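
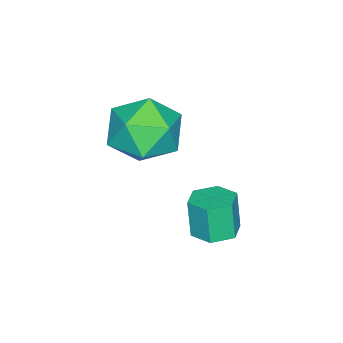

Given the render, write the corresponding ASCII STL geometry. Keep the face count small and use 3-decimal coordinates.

solid 
facet normal 0.132 0.162 -0.978
outer loop
vertex 4.463 1.519 -1.73
vertex 3.818 1.337 -1.847
vertex 3.97 1.988 -1.719
endloop
endfacet
facet normal 0.677 0.706 0.207
outer loop
vertex 4.463 1.519 -1.73
vertex 3.97 1.988 -1.719
vertex 4.306 1.325 -0.557
endloop
endfacet
facet normal 0.676 0.707 0.208
outer loop
vertex 4.306 1.325 -0.557
vertex 3.97 1.988 -1.719
vertex 3.813 1.793 -0.545
endloop
endfacet
facet normal -0.130 -0.162 0.978
outer loop
vertex 4.306 1.325 -0.557
vertex 3.813 1.793 -0.545
vertex 3.662 1.143 -0.673
endloop
endfacet
facet normal 0.130 0.162 -0.978
outer loop
vertex 3.97 1.988 -1.719
vertex 3.818 1.337 -1.847
vertex 3.326 1.806 -1.835
endloop
endfacet
facet normal -0.290 0.950 0.119
outer loop
vertex 3.97 1.988 -1.719
vertex 3.326 1.806 -1.835
vertex 3.813 1.793 -0.545
endloop
endfacet
facet normal -0.290 0.950 0.119
outer loop
vertex 3.813 1.793 -0.545
vertex 3.326 1.806 -1.835
vertex 3.169 1.611 -0.661
endloop
endfacet
facet normal -0.130 -0.162 0.978
outer loop
vertex 3.813 1.793 -0.545
vertex 3.169 1.611 -0.661
vertex 3.662 1.143 -0.673
endloop
endfacet
facet normal 0.130 0.162 -0.978
outer loop
vertex 3.326 1.806 -1.835
vertex 3.818 1.337 -1.847
vertex 3.174 1.155 -1.963
endloop
endfacet
facet normal -0.966 0.243 -0.089
outer loop
vertex 3.326 1.806 -1.835
vertex 3.174 1.155 -1.963
vertex 3.169 1.611 -0.661
endloop
endfacet
facet normal -0.966 0.244 -0.089
outer loop
vertex 3.169 1.611 -0.661
vertex 3.174 1.155 -1.963
vertex 3.017 0.961 -0.79
endloop
endfacet
facet normal -0.131 -0.163 0.978
outer loop
vertex 3.169 1.611 -0.661
vertex 3.017 0.961 -0.79
vertex 3.662 1.143 -0.673
endloop
endfacet
facet normal 0.130 0.162 -0.978
outer loop
vertex 3.174 1.155 -1.963
vertex 3.818 1.337 -1.847
vertex 3.667 0.687 -1.975
endloop
endfacet
facet normal -0.676 -0.707 -0.207
outer loop
vertex 3.174 1.155 -1.963
vertex 3.667 0.687 -1.975
vertex 3.017 0.961 -0.79
endloop
endfacet
facet normal -0.677 -0.706 -0.208
outer loop
vertex 3.017 0.961 -0.79
vertex 3.667 0.687 -1.975
vertex 3.51 0.492 -0.801
endloop
endfacet
facet normal -0.132 -0.162 0.978
outer loop
vertex 3.017 0.961 -0.79
vertex 3.51 0.492 -0.801
vertex 3.662 1.143 -0.673
endloop
endfacet
facet normal 0.130 0.162 -0.978
outer loop
vertex 3.667 0.687 -1.975
vertex 3.818 1.337 -1.847
vertex 4.311 0.869 -1.859
endloop
endfacet
facet normal 0.290 -0.950 -0.119
outer loop
vertex 3.667 0.687 -1.975
vertex 4.311 0.869 -1.859
vertex 3.51 0.492 -0.801
endloop
endfacet
facet normal 0.290 -0.950 -0.119
outer loop
vertex 3.51 0.492 -0.801
vertex 4.311 0.869 -1.859
vertex 4.154 0.674 -0.685
endloop
endfacet
facet normal -0.130 -0.162 0.978
outer loop
vertex 3.51 0.492 -0.801
vertex 4.154 0.674 -0.685
vertex 3.662 1.143 -0.673
endloop
endfacet
facet normal 0.131 0.163 -0.978
outer loop
vertex 4.311 0.869 -1.859
vertex 3.818 1.337 -1.847
vertex 4.463 1.519 -1.73
endloop
endfacet
facet normal 0.966 -0.243 0.089
outer loop
vertex 4.311 0.869 -1.859
vertex 4.463 1.519 -1.73
vertex 4.154 0.674 -0.685
endloop
endfacet
facet normal 0.966 -0.243 0.089
outer loop
vertex 4.154 0.674 -0.685
vertex 4.463 1.519 -1.73
vertex 4.306 1.325 -0.557
endloop
endfacet
facet normal -0.130 -0.162 0.978
outer loop
vertex 4.154 0.674 -0.685
vertex 4.306 1.325 -0.557
vertex 3.662 1.143 -0.673
endloop
endfacet
facet normal -0.819 0.047 0.573
outer loop
vertex 2.876 -0.203 1.605
vertex 2.767 -1.331 1.541
vertex 3.379 -0.866 2.378
endloop
endfacet
facet normal -0.366 0.575 0.732
outer loop
vertex 2.876 -0.203 1.605
vertex 3.379 -0.866 2.378
vertex 3.933 0.029 1.951
endloop
endfacet
facet normal -0.256 0.957 0.139
outer loop
vertex 2.876 -0.203 1.605
vertex 3.933 0.029 1.951
vertex 3.664 0.117 0.851
endloop
endfacet
facet normal -0.640 0.665 -0.386
outer loop
vertex 2.876 -0.203 1.605
vertex 3.664 0.117 0.851
vertex 2.943 -0.724 0.598
endloop
endfacet
facet normal -0.988 0.102 -0.119
outer loop
vertex 2.876 -0.203 1.605
vertex 2.943 -0.724 0.598
vertex 2.767 -1.331 1.541
endloop
endfacet
facet normal 0.256 0.283 0.924
outer loop
vertex 3.933 0.029 1.951
vertex 3.379 -0.866 2.378
vertex 4.477 -0.956 2.102
endloop
endfacet
facet normal -0.477 -0.572 0.667
outer loop
vertex 3.379 -0.866 2.378
vertex 2.767 -1.331 1.541
vertex 3.756 -1.797 1.849
endloop
endfacet
facet normal -0.750 -0.483 -0.451
outer loop
vertex 2.767 -1.331 1.541
vertex 2.943 -0.724 0.598
vertex 3.487 -1.709 0.749
endloop
endfacet
facet normal -0.187 0.427 -0.885
outer loop
vertex 2.943 -0.724 0.598
vertex 3.664 0.117 0.851
vertex 4.041 -0.814 0.322
endloop
endfacet
facet normal 0.435 0.900 -0.034
outer loop
vertex 3.664 0.117 0.851
vertex 3.933 0.029 1.951
vertex 4.653 -0.349 1.159
endloop
endfacet
facet normal 0.640 -0.665 0.386
outer loop
vertex 4.544 -1.477 1.095
vertex 4.477 -0.956 2.102
vertex 3.756 -1.797 1.849
endloop
endfacet
facet normal 0.256 -0.957 -0.139
outer loop
vertex 4.544 -1.477 1.095
vertex 3.756 -1.797 1.849
vertex 3.487 -1.709 0.749
endloop
endfacet
facet normal 0.366 -0.575 -0.732
outer loop
vertex 4.544 -1.477 1.095
vertex 3.487 -1.709 0.749
vertex 4.041 -0.814 0.322
endloop
endfacet
facet normal 0.819 -0.047 -0.573
outer loop
vertex 4.544 -1.477 1.095
vertex 4.041 -0.814 0.322
vertex 4.653 -0.349 1.159
endloop
endfacet
facet normal 0.988 -0.102 0.119
outer loop
vertex 4.544 -1.477 1.095
vertex 4.653 -0.349 1.159
vertex 4.477 -0.956 2.102
endloop
endfacet
facet normal 0.187 -0.427 0.885
outer loop
vertex 3.756 -1.797 1.849
vertex 4.477 -0.956 2.102
vertex 3.379 -0.866 2.378
endloop
endfacet
facet normal -0.435 -0.900 0.034
outer loop
vertex 3.487 -1.709 0.749
vertex 3.756 -1.797 1.849
vertex 2.767 -1.331 1.541
endloop
endfacet
facet normal -0.256 -0.283 -0.924
outer loop
vertex 4.041 -0.814 0.322
vertex 3.487 -1.709 0.749
vertex 2.943 -0.724 0.598
endloop
endfacet
facet normal 0.477 0.572 -0.667
outer loop
vertex 4.653 -0.349 1.159
vertex 4.041 -0.814 0.322
vertex 3.664 0.117 0.851
endloop
endfacet
facet normal 0.750 0.483 0.451
outer loop
vertex 4.477 -0.956 2.102
vertex 4.653 -0.349 1.159
vertex 3.933 0.029 1.951
endloop
endfacet

endsolid


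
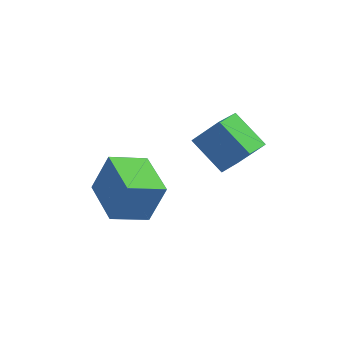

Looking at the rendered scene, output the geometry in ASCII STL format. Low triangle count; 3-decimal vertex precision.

solid 
facet normal -0.778 -0.526 0.344
outer loop
vertex -1.001 0.327 -0.2
vertex -2.128 2.144 0.028
vertex -1.655 0.142 -1.963
endloop
endfacet
facet normal 0.524 -0.845 -0.106
outer loop
vertex -0.332 1.036 -2.548
vertex -1.001 0.327 -0.2
vertex -1.655 0.142 -1.963
endloop
endfacet
facet normal -0.778 -0.526 0.344
outer loop
vertex -1.655 0.142 -1.963
vertex -2.128 2.144 0.028
vertex -2.782 1.959 -1.736
endloop
endfacet
facet normal -0.346 -0.098 -0.933
outer loop
vertex -2.782 1.959 -1.736
vertex -0.332 1.036 -2.548
vertex -1.655 0.142 -1.963
endloop
endfacet
facet normal 0.346 0.098 0.933
outer loop
vertex -1.001 0.327 -0.2
vertex -0.805 3.038 -0.557
vertex -2.128 2.144 0.028
endloop
endfacet
facet normal 0.524 -0.845 -0.106
outer loop
vertex 0.322 1.221 -0.784
vertex -1.001 0.327 -0.2
vertex -0.332 1.036 -2.548
endloop
endfacet
facet normal 0.346 0.098 0.933
outer loop
vertex 0.322 1.221 -0.784
vertex -0.805 3.038 -0.557
vertex -1.001 0.327 -0.2
endloop
endfacet
facet normal -0.524 0.845 0.106
outer loop
vertex -2.128 2.144 0.028
vertex -0.805 3.038 -0.557
vertex -2.782 1.959 -1.736
endloop
endfacet
facet normal -0.346 -0.098 -0.933
outer loop
vertex -1.459 2.853 -2.32
vertex -0.332 1.036 -2.548
vertex -2.782 1.959 -1.736
endloop
endfacet
facet normal -0.524 0.845 0.106
outer loop
vertex -2.782 1.959 -1.736
vertex -0.805 3.038 -0.557
vertex -1.459 2.853 -2.32
endloop
endfacet
facet normal 0.778 0.526 -0.344
outer loop
vertex -1.459 2.853 -2.32
vertex 0.322 1.221 -0.784
vertex -0.332 1.036 -2.548
endloop
endfacet
facet normal 0.778 0.526 -0.344
outer loop
vertex -0.805 3.038 -0.557
vertex 0.322 1.221 -0.784
vertex -1.459 2.853 -2.32
endloop
endfacet
facet normal -0.700 0.401 0.591
outer loop
vertex 1.888 3.569 1.599
vertex 2.311 4.897 1.2
vertex 0.832 3.537 0.37
endloop
endfacet
facet normal -0.292 -0.916 0.275
outer loop
vertex 2.149 2.783 -0.74
vertex 1.888 3.569 1.599
vertex 0.832 3.537 0.37
endloop
endfacet
facet normal -0.700 0.401 0.591
outer loop
vertex 0.832 3.537 0.37
vertex 2.311 4.897 1.2
vertex 1.256 4.865 -0.029
endloop
endfacet
facet normal -0.651 -0.020 -0.759
outer loop
vertex 1.256 4.865 -0.029
vertex 2.149 2.783 -0.74
vertex 0.832 3.537 0.37
endloop
endfacet
facet normal 0.651 0.021 0.759
outer loop
vertex 1.888 3.569 1.599
vertex 3.628 4.143 0.09
vertex 2.311 4.897 1.2
endloop
endfacet
facet normal -0.293 -0.916 0.275
outer loop
vertex 3.204 2.815 0.489
vertex 1.888 3.569 1.599
vertex 2.149 2.783 -0.74
endloop
endfacet
facet normal 0.651 0.020 0.759
outer loop
vertex 3.204 2.815 0.489
vertex 3.628 4.143 0.09
vertex 1.888 3.569 1.599
endloop
endfacet
facet normal 0.293 0.916 -0.275
outer loop
vertex 2.311 4.897 1.2
vertex 3.628 4.143 0.09
vertex 1.256 4.865 -0.029
endloop
endfacet
facet normal -0.651 -0.020 -0.758
outer loop
vertex 2.572 4.111 -1.139
vertex 2.149 2.783 -0.74
vertex 1.256 4.865 -0.029
endloop
endfacet
facet normal 0.293 0.916 -0.275
outer loop
vertex 1.256 4.865 -0.029
vertex 3.628 4.143 0.09
vertex 2.572 4.111 -1.139
endloop
endfacet
facet normal 0.700 -0.401 -0.591
outer loop
vertex 2.572 4.111 -1.139
vertex 3.204 2.815 0.489
vertex 2.149 2.783 -0.74
endloop
endfacet
facet normal 0.700 -0.401 -0.591
outer loop
vertex 3.628 4.143 0.09
vertex 3.204 2.815 0.489
vertex 2.572 4.111 -1.139
endloop
endfacet

endsolid


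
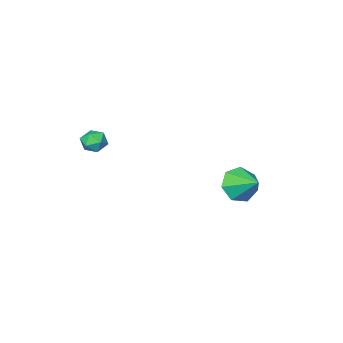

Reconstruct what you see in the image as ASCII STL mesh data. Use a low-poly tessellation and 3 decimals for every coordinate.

solid 
facet normal -0.007 -0.872 -0.490
outer loop
vertex -2.821 2.182 -0.951
vertex -3.315 2.639 -1.757
vertex -2.283 2.539 -1.594
endloop
endfacet
facet normal 0.691 0.206 0.693
outer loop
vertex -2.821 2.182 -0.951
vertex -2.283 2.539 -1.594
vertex -3.305 3.981 -1.003
endloop
endfacet
facet normal -0.007 -0.872 -0.490
outer loop
vertex -2.283 2.539 -1.594
vertex -3.315 2.639 -1.757
vertex -2.523 2.971 -2.36
endloop
endfacet
facet normal 0.826 0.561 0.058
outer loop
vertex -2.283 2.539 -1.594
vertex -2.523 2.971 -2.36
vertex -3.305 3.981 -1.003
endloop
endfacet
facet normal -0.006 -0.872 -0.489
outer loop
vertex -2.523 2.971 -2.36
vertex -3.315 2.639 -1.757
vertex -3.359 3.152 -2.672
endloop
endfacet
facet normal 0.341 0.838 -0.427
outer loop
vertex -2.523 2.971 -2.36
vertex -3.359 3.152 -2.672
vertex -3.305 3.981 -1.003
endloop
endfacet
facet normal -0.007 -0.872 -0.489
outer loop
vertex -3.359 3.152 -2.672
vertex -3.315 2.639 -1.757
vertex -4.163 2.947 -2.294
endloop
endfacet
facet normal -0.398 0.827 -0.398
outer loop
vertex -3.359 3.152 -2.672
vertex -4.163 2.947 -2.294
vertex -3.305 3.981 -1.003
endloop
endfacet
facet normal -0.007 -0.872 -0.489
outer loop
vertex -4.163 2.947 -2.294
vertex -3.315 2.639 -1.757
vertex -4.328 2.51 -1.512
endloop
endfacet
facet normal -0.834 0.537 0.124
outer loop
vertex -4.163 2.947 -2.294
vertex -4.328 2.51 -1.512
vertex -3.305 3.981 -1.003
endloop
endfacet
facet normal -0.008 -0.872 -0.490
outer loop
vertex -4.328 2.51 -1.512
vertex -3.315 2.639 -1.757
vertex -3.731 2.169 -0.915
endloop
endfacet
facet normal -0.639 0.187 0.746
outer loop
vertex -4.328 2.51 -1.512
vertex -3.731 2.169 -0.915
vertex -3.305 3.981 -1.003
endloop
endfacet
facet normal -0.007 -0.872 -0.490
outer loop
vertex -3.731 2.169 -0.915
vertex -3.315 2.639 -1.757
vertex -2.821 2.182 -0.951
endloop
endfacet
facet normal 0.039 0.039 0.998
outer loop
vertex -3.731 2.169 -0.915
vertex -2.821 2.182 -0.951
vertex -3.305 3.981 -1.003
endloop
endfacet
facet normal -0.948 0.244 0.206
outer loop
vertex 2.276 -0.034 1.702
vertex 2.134 -0.708 1.848
vertex 2.356 -0.276 2.358
endloop
endfacet
facet normal -0.506 0.787 0.352
outer loop
vertex 2.276 -0.034 1.702
vertex 2.356 -0.276 2.358
vertex 2.838 0.157 2.082
endloop
endfacet
facet normal -0.158 0.956 -0.248
outer loop
vertex 2.276 -0.034 1.702
vertex 2.838 0.157 2.082
vertex 2.913 -0.007 1.401
endloop
endfacet
facet normal -0.383 0.518 -0.765
outer loop
vertex 2.276 -0.034 1.702
vertex 2.913 -0.007 1.401
vertex 2.478 -0.542 1.257
endloop
endfacet
facet normal -0.871 0.078 -0.485
outer loop
vertex 2.276 -0.034 1.702
vertex 2.478 -0.542 1.257
vertex 2.134 -0.708 1.848
endloop
endfacet
facet normal -0.027 0.559 0.829
outer loop
vertex 2.838 0.157 2.082
vertex 2.356 -0.276 2.358
vertex 3.042 -0.398 2.463
endloop
endfacet
facet normal -0.741 -0.318 0.592
outer loop
vertex 2.356 -0.276 2.358
vertex 2.134 -0.708 1.848
vertex 2.607 -0.933 2.319
endloop
endfacet
facet normal -0.617 -0.587 -0.524
outer loop
vertex 2.134 -0.708 1.848
vertex 2.478 -0.542 1.257
vertex 2.682 -1.097 1.638
endloop
endfacet
facet normal 0.172 0.124 -0.977
outer loop
vertex 2.478 -0.542 1.257
vertex 2.913 -0.007 1.401
vertex 3.164 -0.664 1.362
endloop
endfacet
facet normal 0.536 0.832 -0.141
outer loop
vertex 2.913 -0.007 1.401
vertex 2.838 0.157 2.082
vertex 3.386 -0.232 1.872
endloop
endfacet
facet normal 0.383 -0.518 0.765
outer loop
vertex 3.244 -0.906 2.018
vertex 3.042 -0.398 2.463
vertex 2.607 -0.933 2.319
endloop
endfacet
facet normal 0.158 -0.956 0.248
outer loop
vertex 3.244 -0.906 2.018
vertex 2.607 -0.933 2.319
vertex 2.682 -1.097 1.638
endloop
endfacet
facet normal 0.506 -0.787 -0.352
outer loop
vertex 3.244 -0.906 2.018
vertex 2.682 -1.097 1.638
vertex 3.164 -0.664 1.362
endloop
endfacet
facet normal 0.948 -0.244 -0.206
outer loop
vertex 3.244 -0.906 2.018
vertex 3.164 -0.664 1.362
vertex 3.386 -0.232 1.872
endloop
endfacet
facet normal 0.871 -0.078 0.485
outer loop
vertex 3.244 -0.906 2.018
vertex 3.386 -0.232 1.872
vertex 3.042 -0.398 2.463
endloop
endfacet
facet normal -0.172 -0.124 0.977
outer loop
vertex 2.607 -0.933 2.319
vertex 3.042 -0.398 2.463
vertex 2.356 -0.276 2.358
endloop
endfacet
facet normal -0.536 -0.832 0.141
outer loop
vertex 2.682 -1.097 1.638
vertex 2.607 -0.933 2.319
vertex 2.134 -0.708 1.848
endloop
endfacet
facet normal 0.027 -0.559 -0.829
outer loop
vertex 3.164 -0.664 1.362
vertex 2.682 -1.097 1.638
vertex 2.478 -0.542 1.257
endloop
endfacet
facet normal 0.741 0.318 -0.592
outer loop
vertex 3.386 -0.232 1.872
vertex 3.164 -0.664 1.362
vertex 2.913 -0.007 1.401
endloop
endfacet
facet normal 0.617 0.587 0.524
outer loop
vertex 3.042 -0.398 2.463
vertex 3.386 -0.232 1.872
vertex 2.838 0.157 2.082
endloop
endfacet

endsolid


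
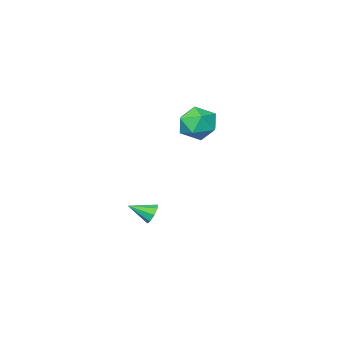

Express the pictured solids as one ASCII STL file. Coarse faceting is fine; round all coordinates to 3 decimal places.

solid 
facet normal -0.228 0.285 0.931
outer loop
vertex -1.046 4.291 4.367
vertex -0.269 3.49 4.802
vertex 0.096 4.603 4.551
endloop
endfacet
facet normal -0.302 0.827 0.474
outer loop
vertex -1.046 4.291 4.367
vertex 0.096 4.603 4.551
vertex -0.471 4.964 3.559
endloop
endfacet
facet normal -0.774 0.632 -0.024
outer loop
vertex -1.046 4.291 4.367
vertex -0.471 4.964 3.559
vertex -1.187 4.073 3.197
endloop
endfacet
facet normal -0.992 -0.031 0.125
outer loop
vertex -1.046 4.291 4.367
vertex -1.187 4.073 3.197
vertex -1.062 3.162 3.965
endloop
endfacet
facet normal -0.654 -0.246 0.716
outer loop
vertex -1.046 4.291 4.367
vertex -1.062 3.162 3.965
vertex -0.269 3.49 4.802
endloop
endfacet
facet normal 0.326 0.933 0.153
outer loop
vertex -0.471 4.964 3.559
vertex 0.096 4.603 4.551
vertex 0.662 4.578 3.495
endloop
endfacet
facet normal 0.447 0.055 0.893
outer loop
vertex 0.096 4.603 4.551
vertex -0.269 3.49 4.802
vertex 0.787 3.667 4.263
endloop
endfacet
facet normal -0.243 -0.803 0.545
outer loop
vertex -0.269 3.49 4.802
vertex -1.062 3.162 3.965
vertex 0.071 2.776 3.901
endloop
endfacet
facet normal -0.789 -0.456 -0.412
outer loop
vertex -1.062 3.162 3.965
vertex -1.187 4.073 3.197
vertex -0.496 3.137 2.909
endloop
endfacet
facet normal -0.437 0.617 -0.654
outer loop
vertex -1.187 4.073 3.197
vertex -0.471 4.964 3.559
vertex -0.131 4.25 2.658
endloop
endfacet
facet normal 0.992 0.031 -0.125
outer loop
vertex 0.646 3.449 3.093
vertex 0.662 4.578 3.495
vertex 0.787 3.667 4.263
endloop
endfacet
facet normal 0.774 -0.632 0.024
outer loop
vertex 0.646 3.449 3.093
vertex 0.787 3.667 4.263
vertex 0.071 2.776 3.901
endloop
endfacet
facet normal 0.302 -0.827 -0.474
outer loop
vertex 0.646 3.449 3.093
vertex 0.071 2.776 3.901
vertex -0.496 3.137 2.909
endloop
endfacet
facet normal 0.228 -0.285 -0.931
outer loop
vertex 0.646 3.449 3.093
vertex -0.496 3.137 2.909
vertex -0.131 4.25 2.658
endloop
endfacet
facet normal 0.654 0.246 -0.716
outer loop
vertex 0.646 3.449 3.093
vertex -0.131 4.25 2.658
vertex 0.662 4.578 3.495
endloop
endfacet
facet normal 0.789 0.456 0.412
outer loop
vertex 0.787 3.667 4.263
vertex 0.662 4.578 3.495
vertex 0.096 4.603 4.551
endloop
endfacet
facet normal 0.437 -0.617 0.654
outer loop
vertex 0.071 2.776 3.901
vertex 0.787 3.667 4.263
vertex -0.269 3.49 4.802
endloop
endfacet
facet normal -0.326 -0.933 -0.153
outer loop
vertex -0.496 3.137 2.909
vertex 0.071 2.776 3.901
vertex -1.062 3.162 3.965
endloop
endfacet
facet normal -0.447 -0.055 -0.893
outer loop
vertex -0.131 4.25 2.658
vertex -0.496 3.137 2.909
vertex -1.187 4.073 3.197
endloop
endfacet
facet normal 0.243 0.803 -0.545
outer loop
vertex 0.662 4.578 3.495
vertex -0.131 4.25 2.658
vertex -0.471 4.964 3.559
endloop
endfacet
facet normal -0.726 0.545 -0.420
outer loop
vertex 1.54 1.743 -4.028
vertex 1.174 1.705 -3.444
vertex 1.646 2.14 -3.696
endloop
endfacet
facet normal 0.894 0.121 -0.431
outer loop
vertex 1.54 1.743 -4.028
vertex 1.646 2.14 -3.696
vertex 2.226 0.915 -2.836
endloop
endfacet
facet normal -0.726 0.544 -0.420
outer loop
vertex 1.646 2.14 -3.696
vertex 1.174 1.705 -3.444
vertex 1.475 2.282 -3.217
endloop
endfacet
facet normal 0.848 0.508 0.152
outer loop
vertex 1.646 2.14 -3.696
vertex 1.475 2.282 -3.217
vertex 2.226 0.915 -2.836
endloop
endfacet
facet normal -0.726 0.544 -0.420
outer loop
vertex 1.475 2.282 -3.217
vertex 1.174 1.705 -3.444
vertex 1.128 2.086 -2.871
endloop
endfacet
facet normal 0.477 0.469 0.744
outer loop
vertex 1.475 2.282 -3.217
vertex 1.128 2.086 -2.871
vertex 2.226 0.915 -2.836
endloop
endfacet
facet normal -0.725 0.545 -0.421
outer loop
vertex 1.128 2.086 -2.871
vertex 1.174 1.705 -3.444
vertex 0.807 1.667 -2.861
endloop
endfacet
facet normal -0.004 0.027 1.000
outer loop
vertex 1.128 2.086 -2.871
vertex 0.807 1.667 -2.861
vertex 2.226 0.915 -2.836
endloop
endfacet
facet normal -0.725 0.545 -0.421
outer loop
vertex 0.807 1.667 -2.861
vertex 1.174 1.705 -3.444
vertex 0.701 1.27 -3.192
endloop
endfacet
facet normal -0.310 -0.559 0.769
outer loop
vertex 0.807 1.667 -2.861
vertex 0.701 1.27 -3.192
vertex 2.226 0.915 -2.836
endloop
endfacet
facet normal -0.725 0.545 -0.421
outer loop
vertex 0.701 1.27 -3.192
vertex 1.174 1.705 -3.444
vertex 0.872 1.127 -3.672
endloop
endfacet
facet normal -0.264 -0.946 0.188
outer loop
vertex 0.701 1.27 -3.192
vertex 0.872 1.127 -3.672
vertex 2.226 0.915 -2.836
endloop
endfacet
facet normal -0.727 0.545 -0.419
outer loop
vertex 0.872 1.127 -3.672
vertex 1.174 1.705 -3.444
vertex 1.219 1.324 -4.018
endloop
endfacet
facet normal 0.109 -0.907 -0.407
outer loop
vertex 0.872 1.127 -3.672
vertex 1.219 1.324 -4.018
vertex 2.226 0.915 -2.836
endloop
endfacet
facet normal -0.726 0.546 -0.419
outer loop
vertex 1.219 1.324 -4.018
vertex 1.174 1.705 -3.444
vertex 1.54 1.743 -4.028
endloop
endfacet
facet normal 0.587 -0.466 -0.662
outer loop
vertex 1.219 1.324 -4.018
vertex 1.54 1.743 -4.028
vertex 2.226 0.915 -2.836
endloop
endfacet

endsolid


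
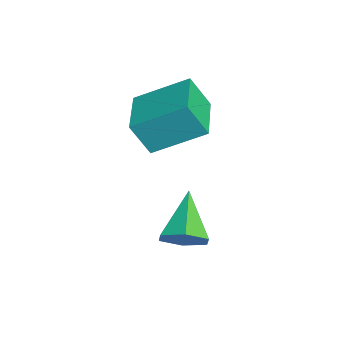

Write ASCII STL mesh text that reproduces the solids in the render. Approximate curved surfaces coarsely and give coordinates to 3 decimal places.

solid 
facet normal 0.799 -0.186 -0.572
outer loop
vertex 3.696 -1.702 0.955
vertex 3.175 -1.685 0.221
vertex 3.562 -0.928 0.516
endloop
endfacet
facet normal 0.251 0.510 0.823
outer loop
vertex 3.696 -1.702 0.955
vertex 3.562 -0.928 0.516
vertex 1.585 -1.315 1.359
endloop
endfacet
facet normal 0.799 -0.186 -0.572
outer loop
vertex 3.562 -0.928 0.516
vertex 3.175 -1.685 0.221
vertex 3.041 -0.911 -0.218
endloop
endfacet
facet normal -0.140 0.983 0.122
outer loop
vertex 3.562 -0.928 0.516
vertex 3.041 -0.911 -0.218
vertex 1.585 -1.315 1.359
endloop
endfacet
facet normal 0.799 -0.186 -0.572
outer loop
vertex 3.041 -0.911 -0.218
vertex 3.175 -1.685 0.221
vertex 2.654 -1.668 -0.513
endloop
endfacet
facet normal -0.683 0.541 -0.492
outer loop
vertex 3.041 -0.911 -0.218
vertex 2.654 -1.668 -0.513
vertex 1.585 -1.315 1.359
endloop
endfacet
facet normal 0.799 -0.187 -0.572
outer loop
vertex 2.654 -1.668 -0.513
vertex 3.175 -1.685 0.221
vertex 2.788 -2.442 -0.073
endloop
endfacet
facet normal -0.834 -0.375 -0.405
outer loop
vertex 2.654 -1.668 -0.513
vertex 2.788 -2.442 -0.073
vertex 1.585 -1.315 1.359
endloop
endfacet
facet normal 0.799 -0.186 -0.572
outer loop
vertex 2.788 -2.442 -0.073
vertex 3.175 -1.685 0.221
vertex 3.309 -2.459 0.66
endloop
endfacet
facet normal -0.442 -0.847 0.295
outer loop
vertex 2.788 -2.442 -0.073
vertex 3.309 -2.459 0.66
vertex 1.585 -1.315 1.359
endloop
endfacet
facet normal 0.799 -0.186 -0.572
outer loop
vertex 3.309 -2.459 0.66
vertex 3.175 -1.685 0.221
vertex 3.696 -1.702 0.955
endloop
endfacet
facet normal 0.100 -0.405 0.909
outer loop
vertex 3.309 -2.459 0.66
vertex 3.696 -1.702 0.955
vertex 1.585 -1.315 1.359
endloop
endfacet
facet normal -0.986 0.168 -0.015
outer loop
vertex -1.79 -2.768 3.623
vertex -1.486 -0.891 4.668
vertex -1.655 -2.087 2.361
endloop
endfacet
facet normal -0.140 -0.865 -0.482
outer loop
vertex 0.346 -2.429 2.392
vertex -1.79 -2.768 3.623
vertex -1.655 -2.087 2.361
endloop
endfacet
facet normal -0.986 0.168 -0.015
outer loop
vertex -1.655 -2.087 2.361
vertex -1.486 -0.891 4.668
vertex -1.351 -0.21 3.407
endloop
endfacet
facet normal 0.094 0.473 -0.876
outer loop
vertex -1.351 -0.21 3.407
vertex 0.346 -2.429 2.392
vertex -1.655 -2.087 2.361
endloop
endfacet
facet normal -0.094 -0.473 0.876
outer loop
vertex -1.79 -2.768 3.623
vertex 0.515 -1.233 4.699
vertex -1.486 -0.891 4.668
endloop
endfacet
facet normal -0.141 -0.865 -0.482
outer loop
vertex 0.211 -3.11 3.653
vertex -1.79 -2.768 3.623
vertex 0.346 -2.429 2.392
endloop
endfacet
facet normal -0.094 -0.473 0.876
outer loop
vertex 0.211 -3.11 3.653
vertex 0.515 -1.233 4.699
vertex -1.79 -2.768 3.623
endloop
endfacet
facet normal 0.140 0.865 0.482
outer loop
vertex -1.486 -0.891 4.668
vertex 0.515 -1.233 4.699
vertex -1.351 -0.21 3.407
endloop
endfacet
facet normal 0.094 0.473 -0.876
outer loop
vertex 0.65 -0.552 3.437
vertex 0.346 -2.429 2.392
vertex -1.351 -0.21 3.407
endloop
endfacet
facet normal 0.141 0.865 0.482
outer loop
vertex -1.351 -0.21 3.407
vertex 0.515 -1.233 4.699
vertex 0.65 -0.552 3.437
endloop
endfacet
facet normal 0.986 -0.168 0.015
outer loop
vertex 0.65 -0.552 3.437
vertex 0.211 -3.11 3.653
vertex 0.346 -2.429 2.392
endloop
endfacet
facet normal 0.986 -0.168 0.015
outer loop
vertex 0.515 -1.233 4.699
vertex 0.211 -3.11 3.653
vertex 0.65 -0.552 3.437
endloop
endfacet

endsolid


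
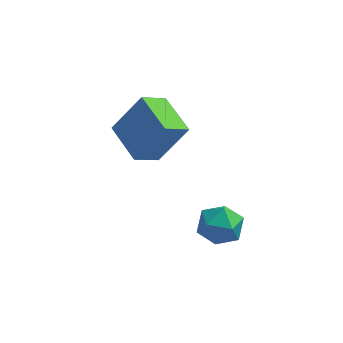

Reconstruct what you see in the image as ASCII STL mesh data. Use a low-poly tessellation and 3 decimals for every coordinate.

solid 
facet normal -0.273 0.620 0.736
outer loop
vertex 1.104 1.045 -3.278
vertex 0.43 0.565 -3.124
vertex 1.155 0.412 -2.726
endloop
endfacet
facet normal 0.437 0.611 0.660
outer loop
vertex 1.104 1.045 -3.278
vertex 1.155 0.412 -2.726
vertex 1.783 0.549 -3.268
endloop
endfacet
facet normal 0.590 0.807 -0.008
outer loop
vertex 1.104 1.045 -3.278
vertex 1.783 0.549 -3.268
vertex 1.447 0.787 -4.001
endloop
endfacet
facet normal -0.026 0.938 -0.347
outer loop
vertex 1.104 1.045 -3.278
vertex 1.447 0.787 -4.001
vertex 0.61 0.797 -3.912
endloop
endfacet
facet normal -0.559 0.821 0.114
outer loop
vertex 1.104 1.045 -3.278
vertex 0.61 0.797 -3.912
vertex 0.43 0.565 -3.124
endloop
endfacet
facet normal 0.660 -0.060 0.749
outer loop
vertex 1.783 0.549 -3.268
vertex 1.155 0.412 -2.726
vertex 1.53 -0.237 -3.108
endloop
endfacet
facet normal -0.488 -0.047 0.871
outer loop
vertex 1.155 0.412 -2.726
vertex 0.43 0.565 -3.124
vertex 0.693 -0.227 -3.019
endloop
endfacet
facet normal -0.951 0.279 -0.135
outer loop
vertex 0.43 0.565 -3.124
vertex 0.61 0.797 -3.912
vertex 0.357 0.011 -3.752
endloop
endfacet
facet normal -0.088 0.467 -0.880
outer loop
vertex 0.61 0.797 -3.912
vertex 1.447 0.787 -4.001
vertex 0.985 0.148 -4.294
endloop
endfacet
facet normal 0.907 0.257 -0.332
outer loop
vertex 1.447 0.787 -4.001
vertex 1.783 0.549 -3.268
vertex 1.71 -0.005 -3.896
endloop
endfacet
facet normal 0.026 -0.938 0.347
outer loop
vertex 1.036 -0.485 -3.742
vertex 1.53 -0.237 -3.108
vertex 0.693 -0.227 -3.019
endloop
endfacet
facet normal -0.590 -0.807 0.008
outer loop
vertex 1.036 -0.485 -3.742
vertex 0.693 -0.227 -3.019
vertex 0.357 0.011 -3.752
endloop
endfacet
facet normal -0.437 -0.611 -0.660
outer loop
vertex 1.036 -0.485 -3.742
vertex 0.357 0.011 -3.752
vertex 0.985 0.148 -4.294
endloop
endfacet
facet normal 0.273 -0.620 -0.736
outer loop
vertex 1.036 -0.485 -3.742
vertex 0.985 0.148 -4.294
vertex 1.71 -0.005 -3.896
endloop
endfacet
facet normal 0.559 -0.821 -0.114
outer loop
vertex 1.036 -0.485 -3.742
vertex 1.71 -0.005 -3.896
vertex 1.53 -0.237 -3.108
endloop
endfacet
facet normal 0.088 -0.467 0.880
outer loop
vertex 0.693 -0.227 -3.019
vertex 1.53 -0.237 -3.108
vertex 1.155 0.412 -2.726
endloop
endfacet
facet normal -0.907 -0.257 0.332
outer loop
vertex 0.357 0.011 -3.752
vertex 0.693 -0.227 -3.019
vertex 0.43 0.565 -3.124
endloop
endfacet
facet normal -0.660 0.060 -0.749
outer loop
vertex 0.985 0.148 -4.294
vertex 0.357 0.011 -3.752
vertex 0.61 0.797 -3.912
endloop
endfacet
facet normal 0.488 0.047 -0.871
outer loop
vertex 1.71 -0.005 -3.896
vertex 0.985 0.148 -4.294
vertex 1.447 0.787 -4.001
endloop
endfacet
facet normal 0.951 -0.279 0.135
outer loop
vertex 1.53 -0.237 -3.108
vertex 1.71 -0.005 -3.896
vertex 1.783 0.549 -3.268
endloop
endfacet
facet normal -0.534 -0.197 -0.823
outer loop
vertex -2.179 2.647 -2.929
vertex -3.195 3.911 -2.572
vertex -1.496 3.371 -3.545
endloop
endfacet
facet normal 0.612 -0.761 -0.215
outer loop
vertex -0.525 3.729 -2.048
vertex -2.179 2.647 -2.929
vertex -1.496 3.371 -3.545
endloop
endfacet
facet normal -0.534 -0.197 -0.823
outer loop
vertex -1.496 3.371 -3.545
vertex -3.195 3.911 -2.572
vertex -2.512 4.634 -3.188
endloop
endfacet
facet normal 0.584 0.618 -0.526
outer loop
vertex -2.512 4.634 -3.188
vertex -0.525 3.729 -2.048
vertex -1.496 3.371 -3.545
endloop
endfacet
facet normal -0.584 -0.618 0.526
outer loop
vertex -2.179 2.647 -2.929
vertex -2.224 4.269 -1.075
vertex -3.195 3.911 -2.572
endloop
endfacet
facet normal 0.612 -0.761 -0.215
outer loop
vertex -1.208 3.006 -1.432
vertex -2.179 2.647 -2.929
vertex -0.525 3.729 -2.048
endloop
endfacet
facet normal -0.583 -0.618 0.527
outer loop
vertex -1.208 3.006 -1.432
vertex -2.224 4.269 -1.075
vertex -2.179 2.647 -2.929
endloop
endfacet
facet normal -0.612 0.761 0.215
outer loop
vertex -3.195 3.911 -2.572
vertex -2.224 4.269 -1.075
vertex -2.512 4.634 -3.188
endloop
endfacet
facet normal 0.584 0.618 -0.527
outer loop
vertex -1.541 4.993 -1.691
vertex -0.525 3.729 -2.048
vertex -2.512 4.634 -3.188
endloop
endfacet
facet normal -0.613 0.761 0.215
outer loop
vertex -2.512 4.634 -3.188
vertex -2.224 4.269 -1.075
vertex -1.541 4.993 -1.691
endloop
endfacet
facet normal 0.534 0.197 0.823
outer loop
vertex -1.541 4.993 -1.691
vertex -1.208 3.006 -1.432
vertex -0.525 3.729 -2.048
endloop
endfacet
facet normal 0.533 0.197 0.823
outer loop
vertex -2.224 4.269 -1.075
vertex -1.208 3.006 -1.432
vertex -1.541 4.993 -1.691
endloop
endfacet

endsolid


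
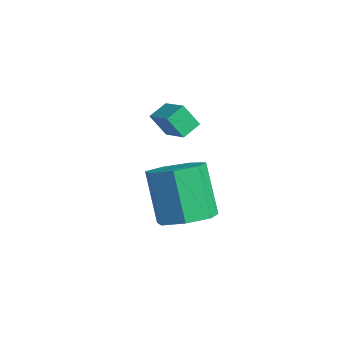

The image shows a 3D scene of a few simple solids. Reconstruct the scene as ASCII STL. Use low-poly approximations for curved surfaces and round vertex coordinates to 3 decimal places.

solid 
facet normal 0.502 -0.074 -0.862
outer loop
vertex 1.263 -1.249 -2.416
vertex 0.469 -0.721 -2.924
vertex 1.349 -0.316 -2.446
endloop
endfacet
facet normal 0.860 -0.063 0.506
outer loop
vertex 1.263 -1.249 -2.416
vertex 1.349 -0.316 -2.446
vertex 0.165 -1.087 -0.529
endloop
endfacet
facet normal 0.860 -0.063 0.506
outer loop
vertex 0.165 -1.087 -0.529
vertex 1.349 -0.316 -2.446
vertex 0.251 -0.154 -0.559
endloop
endfacet
facet normal -0.501 0.074 0.862
outer loop
vertex 0.165 -1.087 -0.529
vertex 0.251 -0.154 -0.559
vertex -0.629 -0.559 -1.036
endloop
endfacet
facet normal 0.502 -0.074 -0.862
outer loop
vertex 1.349 -0.316 -2.446
vertex 0.469 -0.721 -2.924
vertex 0.773 0.312 -2.836
endloop
endfacet
facet normal 0.608 0.739 0.291
outer loop
vertex 1.349 -0.316 -2.446
vertex 0.773 0.312 -2.836
vertex 0.251 -0.154 -0.559
endloop
endfacet
facet normal 0.608 0.739 0.291
outer loop
vertex 0.251 -0.154 -0.559
vertex 0.773 0.312 -2.836
vertex -0.326 0.474 -0.948
endloop
endfacet
facet normal -0.501 0.074 0.862
outer loop
vertex 0.251 -0.154 -0.559
vertex -0.326 0.474 -0.948
vertex -0.629 -0.559 -1.036
endloop
endfacet
facet normal 0.501 -0.074 -0.862
outer loop
vertex 0.773 0.312 -2.836
vertex 0.469 -0.721 -2.924
vertex -0.032 0.162 -3.291
endloop
endfacet
facet normal -0.102 0.984 -0.144
outer loop
vertex 0.773 0.312 -2.836
vertex -0.032 0.162 -3.291
vertex -0.326 0.474 -0.948
endloop
endfacet
facet normal -0.102 0.984 -0.144
outer loop
vertex -0.326 0.474 -0.948
vertex -0.032 0.162 -3.291
vertex -1.131 0.324 -1.404
endloop
endfacet
facet normal -0.502 0.074 0.862
outer loop
vertex -0.326 0.474 -0.948
vertex -1.131 0.324 -1.404
vertex -0.629 -0.559 -1.036
endloop
endfacet
facet normal 0.501 -0.074 -0.862
outer loop
vertex -0.032 0.162 -3.291
vertex 0.469 -0.721 -2.924
vertex -0.46 -0.652 -3.47
endloop
endfacet
facet normal -0.735 0.490 -0.470
outer loop
vertex -0.032 0.162 -3.291
vertex -0.46 -0.652 -3.47
vertex -1.131 0.324 -1.404
endloop
endfacet
facet normal -0.735 0.488 -0.470
outer loop
vertex -1.131 0.324 -1.404
vertex -0.46 -0.652 -3.47
vertex -1.558 -0.491 -1.583
endloop
endfacet
facet normal -0.502 0.074 0.862
outer loop
vertex -1.131 0.324 -1.404
vertex -1.558 -0.491 -1.583
vertex -0.629 -0.559 -1.036
endloop
endfacet
facet normal 0.501 -0.073 -0.862
outer loop
vertex -0.46 -0.652 -3.47
vertex 0.469 -0.721 -2.924
vertex -0.188 -1.519 -3.238
endloop
endfacet
facet normal -0.815 -0.374 -0.442
outer loop
vertex -0.46 -0.652 -3.47
vertex -0.188 -1.519 -3.238
vertex -1.558 -0.491 -1.583
endloop
endfacet
facet normal -0.815 -0.375 -0.442
outer loop
vertex -1.558 -0.491 -1.583
vertex -0.188 -1.519 -3.238
vertex -1.286 -1.357 -1.35
endloop
endfacet
facet normal -0.502 0.074 0.862
outer loop
vertex -1.558 -0.491 -1.583
vertex -1.286 -1.357 -1.35
vertex -0.629 -0.559 -1.036
endloop
endfacet
facet normal 0.502 -0.074 -0.862
outer loop
vertex -0.188 -1.519 -3.238
vertex 0.469 -0.721 -2.924
vertex 0.579 -1.784 -2.769
endloop
endfacet
facet normal -0.281 -0.956 -0.081
outer loop
vertex -0.188 -1.519 -3.238
vertex 0.579 -1.784 -2.769
vertex -1.286 -1.357 -1.35
endloop
endfacet
facet normal -0.281 -0.956 -0.081
outer loop
vertex -1.286 -1.357 -1.35
vertex 0.579 -1.784 -2.769
vertex -0.52 -1.622 -0.881
endloop
endfacet
facet normal -0.502 0.074 0.862
outer loop
vertex -1.286 -1.357 -1.35
vertex -0.52 -1.622 -0.881
vertex -0.629 -0.559 -1.036
endloop
endfacet
facet normal 0.502 -0.074 -0.862
outer loop
vertex 0.579 -1.784 -2.769
vertex 0.469 -0.721 -2.924
vertex 1.263 -1.249 -2.416
endloop
endfacet
facet normal 0.464 -0.818 0.340
outer loop
vertex 0.579 -1.784 -2.769
vertex 1.263 -1.249 -2.416
vertex -0.52 -1.622 -0.881
endloop
endfacet
facet normal 0.464 -0.818 0.340
outer loop
vertex -0.52 -1.622 -0.881
vertex 1.263 -1.249 -2.416
vertex 0.165 -1.087 -0.529
endloop
endfacet
facet normal -0.501 0.074 0.862
outer loop
vertex -0.52 -1.622 -0.881
vertex 0.165 -1.087 -0.529
vertex -0.629 -0.559 -1.036
endloop
endfacet
facet normal -0.918 -0.060 -0.392
outer loop
vertex -4.26 0.481 -0.866
vertex -4.449 1.255 -0.542
vertex -3.9 0.952 -1.781
endloop
endfacet
facet normal 0.219 -0.900 -0.377
outer loop
vertex -2.771 1.025 -1.298
vertex -4.26 0.481 -0.866
vertex -3.9 0.952 -1.781
endloop
endfacet
facet normal -0.918 -0.060 -0.392
outer loop
vertex -3.9 0.952 -1.781
vertex -4.449 1.255 -0.542
vertex -4.089 1.726 -1.457
endloop
endfacet
facet normal 0.331 0.432 -0.839
outer loop
vertex -4.089 1.726 -1.457
vertex -2.771 1.025 -1.298
vertex -3.9 0.952 -1.781
endloop
endfacet
facet normal -0.331 -0.432 0.839
outer loop
vertex -4.26 0.481 -0.866
vertex -3.32 1.328 -0.059
vertex -4.449 1.255 -0.542
endloop
endfacet
facet normal 0.219 -0.900 -0.377
outer loop
vertex -3.131 0.554 -0.383
vertex -4.26 0.481 -0.866
vertex -2.771 1.025 -1.298
endloop
endfacet
facet normal -0.331 -0.432 0.839
outer loop
vertex -3.131 0.554 -0.383
vertex -3.32 1.328 -0.059
vertex -4.26 0.481 -0.866
endloop
endfacet
facet normal -0.219 0.900 0.377
outer loop
vertex -4.449 1.255 -0.542
vertex -3.32 1.328 -0.059
vertex -4.089 1.726 -1.457
endloop
endfacet
facet normal 0.331 0.432 -0.839
outer loop
vertex -2.96 1.799 -0.974
vertex -2.771 1.025 -1.298
vertex -4.089 1.726 -1.457
endloop
endfacet
facet normal -0.219 0.900 0.377
outer loop
vertex -4.089 1.726 -1.457
vertex -3.32 1.328 -0.059
vertex -2.96 1.799 -0.974
endloop
endfacet
facet normal 0.918 0.060 0.392
outer loop
vertex -2.96 1.799 -0.974
vertex -3.131 0.554 -0.383
vertex -2.771 1.025 -1.298
endloop
endfacet
facet normal 0.918 0.060 0.392
outer loop
vertex -3.32 1.328 -0.059
vertex -3.131 0.554 -0.383
vertex -2.96 1.799 -0.974
endloop
endfacet

endsolid


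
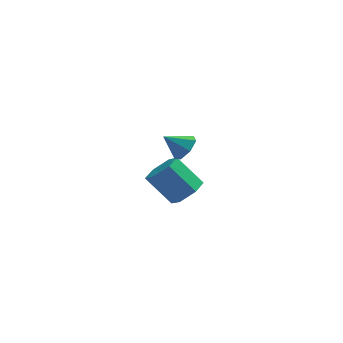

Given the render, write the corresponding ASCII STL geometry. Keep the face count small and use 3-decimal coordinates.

solid 
facet normal 0.786 -0.009 -0.619
outer loop
vertex -1.316 -2.881 2.642
vertex -1.732 -3.376 2.121
vertex -1.708 -2.546 2.139
endloop
endfacet
facet normal -0.131 0.775 0.618
outer loop
vertex -1.316 -2.881 2.642
vertex -1.708 -2.546 2.139
vertex -2.768 -3.364 2.939
endloop
endfacet
facet normal 0.785 -0.009 -0.620
outer loop
vertex -1.708 -2.546 2.139
vertex -1.732 -3.376 2.121
vertex -2.119 -2.836 1.623
endloop
endfacet
facet normal -0.598 0.801 0.026
outer loop
vertex -1.708 -2.546 2.139
vertex -2.119 -2.836 1.623
vertex -2.768 -3.364 2.939
endloop
endfacet
facet normal 0.785 -0.008 -0.619
outer loop
vertex -2.119 -2.836 1.623
vertex -1.732 -3.376 2.121
vertex -2.237 -3.533 1.482
endloop
endfacet
facet normal -0.907 0.226 -0.357
outer loop
vertex -2.119 -2.836 1.623
vertex -2.237 -3.533 1.482
vertex -2.768 -3.364 2.939
endloop
endfacet
facet normal 0.786 -0.009 -0.619
outer loop
vertex -2.237 -3.533 1.482
vertex -1.732 -3.376 2.121
vertex -1.975 -4.111 1.823
endloop
endfacet
facet normal -0.823 -0.515 -0.240
outer loop
vertex -2.237 -3.533 1.482
vertex -1.975 -4.111 1.823
vertex -2.768 -3.364 2.939
endloop
endfacet
facet normal 0.785 -0.009 -0.619
outer loop
vertex -1.975 -4.111 1.823
vertex -1.732 -3.376 2.121
vertex -1.53 -4.135 2.388
endloop
endfacet
facet normal -0.411 -0.865 0.287
outer loop
vertex -1.975 -4.111 1.823
vertex -1.53 -4.135 2.388
vertex -2.768 -3.364 2.939
endloop
endfacet
facet normal 0.785 -0.009 -0.619
outer loop
vertex -1.53 -4.135 2.388
vertex -1.732 -3.376 2.121
vertex -1.236 -3.588 2.753
endloop
endfacet
facet normal 0.018 -0.562 0.827
outer loop
vertex -1.53 -4.135 2.388
vertex -1.236 -3.588 2.753
vertex -2.768 -3.364 2.939
endloop
endfacet
facet normal 0.785 -0.008 -0.619
outer loop
vertex -1.236 -3.588 2.753
vertex -1.732 -3.376 2.121
vertex -1.316 -2.881 2.642
endloop
endfacet
facet normal 0.143 0.169 0.975
outer loop
vertex -1.236 -3.588 2.753
vertex -1.316 -2.881 2.642
vertex -2.768 -3.364 2.939
endloop
endfacet
facet normal 0.627 -0.270 -0.731
outer loop
vertex -0.567 2.248 -4.073
vertex -1.392 2.052 -4.708
vertex -0.955 3.017 -4.69
endloop
endfacet
facet normal 0.688 0.633 0.356
outer loop
vertex -0.567 2.248 -4.073
vertex -0.955 3.017 -4.69
vertex -1.902 2.824 -2.516
endloop
endfacet
facet normal 0.688 0.633 0.356
outer loop
vertex -1.902 2.824 -2.516
vertex -0.955 3.017 -4.69
vertex -2.29 3.593 -3.134
endloop
endfacet
facet normal -0.627 0.271 0.731
outer loop
vertex -1.902 2.824 -2.516
vertex -2.29 3.593 -3.134
vertex -2.728 2.628 -3.152
endloop
endfacet
facet normal 0.627 -0.270 -0.731
outer loop
vertex -0.955 3.017 -4.69
vertex -1.392 2.052 -4.708
vertex -1.78 2.822 -5.326
endloop
endfacet
facet normal 0.028 0.945 -0.326
outer loop
vertex -0.955 3.017 -4.69
vertex -1.78 2.822 -5.326
vertex -2.29 3.593 -3.134
endloop
endfacet
facet normal 0.027 0.945 -0.326
outer loop
vertex -2.29 3.593 -3.134
vertex -1.78 2.822 -5.326
vertex -3.115 3.397 -3.769
endloop
endfacet
facet normal -0.627 0.271 0.731
outer loop
vertex -2.29 3.593 -3.134
vertex -3.115 3.397 -3.769
vertex -2.728 2.628 -3.152
endloop
endfacet
facet normal 0.627 -0.271 -0.731
outer loop
vertex -1.78 2.822 -5.326
vertex -1.392 2.052 -4.708
vertex -2.218 1.856 -5.344
endloop
endfacet
facet normal -0.661 0.312 -0.682
outer loop
vertex -1.78 2.822 -5.326
vertex -2.218 1.856 -5.344
vertex -3.115 3.397 -3.769
endloop
endfacet
facet normal -0.661 0.313 -0.682
outer loop
vertex -3.115 3.397 -3.769
vertex -2.218 1.856 -5.344
vertex -3.553 2.432 -3.787
endloop
endfacet
facet normal -0.627 0.271 0.731
outer loop
vertex -3.115 3.397 -3.769
vertex -3.553 2.432 -3.787
vertex -2.728 2.628 -3.152
endloop
endfacet
facet normal 0.627 -0.271 -0.731
outer loop
vertex -2.218 1.856 -5.344
vertex -1.392 2.052 -4.708
vertex -1.83 1.087 -4.726
endloop
endfacet
facet normal -0.688 -0.633 -0.356
outer loop
vertex -2.218 1.856 -5.344
vertex -1.83 1.087 -4.726
vertex -3.553 2.432 -3.787
endloop
endfacet
facet normal -0.688 -0.633 -0.356
outer loop
vertex -3.553 2.432 -3.787
vertex -1.83 1.087 -4.726
vertex -3.165 1.663 -3.17
endloop
endfacet
facet normal -0.627 0.270 0.731
outer loop
vertex -3.553 2.432 -3.787
vertex -3.165 1.663 -3.17
vertex -2.728 2.628 -3.152
endloop
endfacet
facet normal 0.627 -0.271 -0.731
outer loop
vertex -1.83 1.087 -4.726
vertex -1.392 2.052 -4.708
vertex -1.005 1.283 -4.091
endloop
endfacet
facet normal -0.027 -0.945 0.327
outer loop
vertex -1.83 1.087 -4.726
vertex -1.005 1.283 -4.091
vertex -3.165 1.663 -3.17
endloop
endfacet
facet normal -0.028 -0.945 0.325
outer loop
vertex -3.165 1.663 -3.17
vertex -1.005 1.283 -4.091
vertex -2.34 1.858 -2.534
endloop
endfacet
facet normal -0.627 0.270 0.731
outer loop
vertex -3.165 1.663 -3.17
vertex -2.34 1.858 -2.534
vertex -2.728 2.628 -3.152
endloop
endfacet
facet normal 0.627 -0.271 -0.731
outer loop
vertex -1.005 1.283 -4.091
vertex -1.392 2.052 -4.708
vertex -0.567 2.248 -4.073
endloop
endfacet
facet normal 0.661 -0.313 0.682
outer loop
vertex -1.005 1.283 -4.091
vertex -0.567 2.248 -4.073
vertex -2.34 1.858 -2.534
endloop
endfacet
facet normal 0.661 -0.312 0.682
outer loop
vertex -2.34 1.858 -2.534
vertex -0.567 2.248 -4.073
vertex -1.902 2.824 -2.516
endloop
endfacet
facet normal -0.627 0.271 0.731
outer loop
vertex -2.34 1.858 -2.534
vertex -1.902 2.824 -2.516
vertex -2.728 2.628 -3.152
endloop
endfacet

endsolid


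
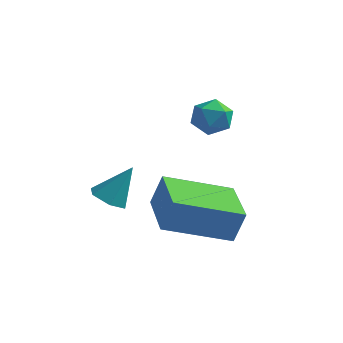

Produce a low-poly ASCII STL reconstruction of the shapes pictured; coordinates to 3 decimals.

solid 
facet normal -0.791 -0.519 0.325
outer loop
vertex -1.792 -0.628 0.224
vertex -2.76 0.829 0.196
vertex -2.064 -0.829 -0.76
endloop
endfacet
facet normal 0.554 -0.832 0.017
outer loop
vertex -0.42 0.251 -1.436
vertex -1.792 -0.628 0.224
vertex -2.064 -0.829 -0.76
endloop
endfacet
facet normal -0.791 -0.519 0.325
outer loop
vertex -2.064 -0.829 -0.76
vertex -2.76 0.829 0.196
vertex -3.033 0.629 -0.788
endloop
endfacet
facet normal -0.262 -0.193 -0.946
outer loop
vertex -3.033 0.629 -0.788
vertex -0.42 0.251 -1.436
vertex -2.064 -0.829 -0.76
endloop
endfacet
facet normal 0.262 0.192 0.946
outer loop
vertex -1.792 -0.628 0.224
vertex -1.116 1.909 -0.48
vertex -2.76 0.829 0.196
endloop
endfacet
facet normal 0.553 -0.833 0.016
outer loop
vertex -0.147 0.451 -0.452
vertex -1.792 -0.628 0.224
vertex -0.42 0.251 -1.436
endloop
endfacet
facet normal 0.262 0.192 0.946
outer loop
vertex -0.147 0.451 -0.452
vertex -1.116 1.909 -0.48
vertex -1.792 -0.628 0.224
endloop
endfacet
facet normal -0.553 0.833 -0.016
outer loop
vertex -2.76 0.829 0.196
vertex -1.116 1.909 -0.48
vertex -3.033 0.629 -0.788
endloop
endfacet
facet normal -0.262 -0.192 -0.946
outer loop
vertex -1.388 1.708 -1.464
vertex -0.42 0.251 -1.436
vertex -3.033 0.629 -0.788
endloop
endfacet
facet normal -0.553 0.833 -0.017
outer loop
vertex -3.033 0.629 -0.788
vertex -1.116 1.909 -0.48
vertex -1.388 1.708 -1.464
endloop
endfacet
facet normal 0.791 0.519 -0.325
outer loop
vertex -1.388 1.708 -1.464
vertex -0.147 0.451 -0.452
vertex -0.42 0.251 -1.436
endloop
endfacet
facet normal 0.791 0.519 -0.325
outer loop
vertex -1.116 1.909 -0.48
vertex -0.147 0.451 -0.452
vertex -1.388 1.708 -1.464
endloop
endfacet
facet normal -0.484 -0.009 0.875
outer loop
vertex -2.444 2.274 2.301
vertex -2.043 1.794 2.518
vertex -1.881 2.429 2.614
endloop
endfacet
facet normal -0.500 0.641 0.582
outer loop
vertex -2.444 2.274 2.301
vertex -1.881 2.429 2.614
vertex -2.066 2.771 2.078
endloop
endfacet
facet normal -0.807 0.587 -0.061
outer loop
vertex -2.444 2.274 2.301
vertex -2.066 2.771 2.078
vertex -2.342 2.347 1.65
endloop
endfacet
facet normal -0.982 -0.097 -0.165
outer loop
vertex -2.444 2.274 2.301
vertex -2.342 2.347 1.65
vertex -2.328 1.743 1.922
endloop
endfacet
facet normal -0.782 -0.466 0.414
outer loop
vertex -2.444 2.274 2.301
vertex -2.328 1.743 1.922
vertex -2.043 1.794 2.518
endloop
endfacet
facet normal 0.174 0.856 0.486
outer loop
vertex -2.066 2.771 2.078
vertex -1.881 2.429 2.614
vertex -1.432 2.597 2.158
endloop
endfacet
facet normal 0.198 -0.196 0.961
outer loop
vertex -1.881 2.429 2.614
vertex -2.043 1.794 2.518
vertex -1.418 1.993 2.43
endloop
endfacet
facet normal -0.284 -0.934 0.216
outer loop
vertex -2.043 1.794 2.518
vertex -2.328 1.743 1.922
vertex -1.694 1.569 2.002
endloop
endfacet
facet normal -0.605 -0.339 -0.721
outer loop
vertex -2.328 1.743 1.922
vertex -2.342 2.347 1.65
vertex -1.879 1.911 1.466
endloop
endfacet
facet normal -0.322 0.768 -0.553
outer loop
vertex -2.342 2.347 1.65
vertex -2.066 2.771 2.078
vertex -1.717 2.546 1.562
endloop
endfacet
facet normal 0.982 0.097 0.165
outer loop
vertex -1.316 2.066 1.779
vertex -1.432 2.597 2.158
vertex -1.418 1.993 2.43
endloop
endfacet
facet normal 0.807 -0.587 0.061
outer loop
vertex -1.316 2.066 1.779
vertex -1.418 1.993 2.43
vertex -1.694 1.569 2.002
endloop
endfacet
facet normal 0.500 -0.641 -0.582
outer loop
vertex -1.316 2.066 1.779
vertex -1.694 1.569 2.002
vertex -1.879 1.911 1.466
endloop
endfacet
facet normal 0.484 0.009 -0.875
outer loop
vertex -1.316 2.066 1.779
vertex -1.879 1.911 1.466
vertex -1.717 2.546 1.562
endloop
endfacet
facet normal 0.782 0.466 -0.414
outer loop
vertex -1.316 2.066 1.779
vertex -1.717 2.546 1.562
vertex -1.432 2.597 2.158
endloop
endfacet
facet normal 0.605 0.339 0.721
outer loop
vertex -1.418 1.993 2.43
vertex -1.432 2.597 2.158
vertex -1.881 2.429 2.614
endloop
endfacet
facet normal 0.322 -0.768 0.553
outer loop
vertex -1.694 1.569 2.002
vertex -1.418 1.993 2.43
vertex -2.043 1.794 2.518
endloop
endfacet
facet normal -0.174 -0.856 -0.486
outer loop
vertex -1.879 1.911 1.466
vertex -1.694 1.569 2.002
vertex -2.328 1.743 1.922
endloop
endfacet
facet normal -0.198 0.196 -0.961
outer loop
vertex -1.717 2.546 1.562
vertex -1.879 1.911 1.466
vertex -2.342 2.347 1.65
endloop
endfacet
facet normal 0.284 0.934 -0.216
outer loop
vertex -1.432 2.597 2.158
vertex -1.717 2.546 1.562
vertex -2.066 2.771 2.078
endloop
endfacet
facet normal -0.392 -0.404 -0.827
outer loop
vertex -3.835 -0.252 -0.6
vertex -4.134 0.257 -0.707
vertex -3.583 0.181 -0.931
endloop
endfacet
facet normal 0.906 -0.372 0.203
outer loop
vertex -3.835 -0.252 -0.6
vertex -3.583 0.181 -0.931
vertex -3.626 0.783 0.367
endloop
endfacet
facet normal -0.392 -0.405 -0.826
outer loop
vertex -3.583 0.181 -0.931
vertex -4.134 0.257 -0.707
vertex -3.882 0.689 -1.038
endloop
endfacet
facet normal 0.863 0.468 -0.189
outer loop
vertex -3.583 0.181 -0.931
vertex -3.882 0.689 -1.038
vertex -3.626 0.783 0.367
endloop
endfacet
facet normal -0.391 -0.405 -0.826
outer loop
vertex -3.882 0.689 -1.038
vertex -4.134 0.257 -0.707
vertex -4.433 0.766 -0.815
endloop
endfacet
facet normal 0.104 0.991 -0.085
outer loop
vertex -3.882 0.689 -1.038
vertex -4.433 0.766 -0.815
vertex -3.626 0.783 0.367
endloop
endfacet
facet normal -0.390 -0.405 -0.827
outer loop
vertex -4.433 0.766 -0.815
vertex -4.134 0.257 -0.707
vertex -4.686 0.333 -0.484
endloop
endfacet
facet normal -0.615 0.673 0.410
outer loop
vertex -4.433 0.766 -0.815
vertex -4.686 0.333 -0.484
vertex -3.626 0.783 0.367
endloop
endfacet
facet normal -0.390 -0.406 -0.827
outer loop
vertex -4.686 0.333 -0.484
vertex -4.134 0.257 -0.707
vertex -4.386 -0.175 -0.376
endloop
endfacet
facet normal -0.573 -0.168 0.802
outer loop
vertex -4.686 0.333 -0.484
vertex -4.386 -0.175 -0.376
vertex -3.626 0.783 0.367
endloop
endfacet
facet normal -0.392 -0.404 -0.826
outer loop
vertex -4.386 -0.175 -0.376
vertex -4.134 0.257 -0.707
vertex -3.835 -0.252 -0.6
endloop
endfacet
facet normal 0.187 -0.691 0.699
outer loop
vertex -4.386 -0.175 -0.376
vertex -3.835 -0.252 -0.6
vertex -3.626 0.783 0.367
endloop
endfacet

endsolid


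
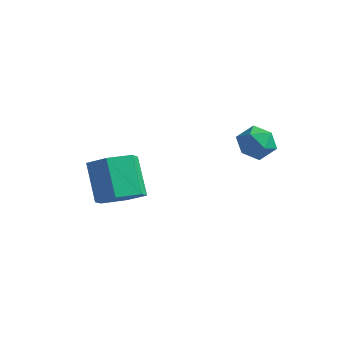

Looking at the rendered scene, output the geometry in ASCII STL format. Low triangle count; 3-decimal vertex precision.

solid 
facet normal -0.891 0.266 0.368
outer loop
vertex 0.152 2.561 2.271
vertex 0.083 1.854 2.614
vertex 0.422 2.45 3.004
endloop
endfacet
facet normal -0.465 0.834 0.298
outer loop
vertex 0.152 2.561 2.271
vertex 0.422 2.45 3.004
vertex 0.845 2.87 2.488
endloop
endfacet
facet normal -0.272 0.881 -0.387
outer loop
vertex 0.152 2.561 2.271
vertex 0.845 2.87 2.488
vertex 0.767 2.534 1.778
endloop
endfacet
facet normal -0.579 0.342 -0.740
outer loop
vertex 0.152 2.561 2.271
vertex 0.767 2.534 1.778
vertex 0.296 1.906 1.856
endloop
endfacet
facet normal -0.961 -0.039 -0.273
outer loop
vertex 0.152 2.561 2.271
vertex 0.296 1.906 1.856
vertex 0.083 1.854 2.614
endloop
endfacet
facet normal 0.123 0.718 0.685
outer loop
vertex 0.845 2.87 2.488
vertex 0.422 2.45 3.004
vertex 1.204 2.354 2.964
endloop
endfacet
facet normal -0.566 -0.201 0.799
outer loop
vertex 0.422 2.45 3.004
vertex 0.083 1.854 2.614
vertex 0.733 1.726 3.042
endloop
endfacet
facet normal -0.680 -0.693 -0.239
outer loop
vertex 0.083 1.854 2.614
vertex 0.296 1.906 1.856
vertex 0.655 1.39 2.332
endloop
endfacet
facet normal -0.061 -0.078 -0.995
outer loop
vertex 0.296 1.906 1.856
vertex 0.767 2.534 1.778
vertex 1.078 1.81 1.816
endloop
endfacet
facet normal 0.435 0.794 -0.424
outer loop
vertex 0.767 2.534 1.778
vertex 0.845 2.87 2.488
vertex 1.417 2.406 2.206
endloop
endfacet
facet normal 0.579 -0.342 0.740
outer loop
vertex 1.348 1.699 2.549
vertex 1.204 2.354 2.964
vertex 0.733 1.726 3.042
endloop
endfacet
facet normal 0.272 -0.881 0.387
outer loop
vertex 1.348 1.699 2.549
vertex 0.733 1.726 3.042
vertex 0.655 1.39 2.332
endloop
endfacet
facet normal 0.465 -0.834 -0.298
outer loop
vertex 1.348 1.699 2.549
vertex 0.655 1.39 2.332
vertex 1.078 1.81 1.816
endloop
endfacet
facet normal 0.891 -0.266 -0.368
outer loop
vertex 1.348 1.699 2.549
vertex 1.078 1.81 1.816
vertex 1.417 2.406 2.206
endloop
endfacet
facet normal 0.961 0.039 0.273
outer loop
vertex 1.348 1.699 2.549
vertex 1.417 2.406 2.206
vertex 1.204 2.354 2.964
endloop
endfacet
facet normal 0.061 0.078 0.995
outer loop
vertex 0.733 1.726 3.042
vertex 1.204 2.354 2.964
vertex 0.422 2.45 3.004
endloop
endfacet
facet normal -0.435 -0.794 0.424
outer loop
vertex 0.655 1.39 2.332
vertex 0.733 1.726 3.042
vertex 0.083 1.854 2.614
endloop
endfacet
facet normal -0.123 -0.718 -0.685
outer loop
vertex 1.078 1.81 1.816
vertex 0.655 1.39 2.332
vertex 0.296 1.906 1.856
endloop
endfacet
facet normal 0.566 0.201 -0.799
outer loop
vertex 1.417 2.406 2.206
vertex 1.078 1.81 1.816
vertex 0.767 2.534 1.778
endloop
endfacet
facet normal 0.680 0.693 0.239
outer loop
vertex 1.204 2.354 2.964
vertex 1.417 2.406 2.206
vertex 0.845 2.87 2.488
endloop
endfacet
facet normal 0.510 -0.409 -0.757
outer loop
vertex -2.19 -0.296 -0.063
vertex -2.722 -1.092 0.009
vertex -3.003 -0.377 -0.567
endloop
endfacet
facet normal 0.151 0.909 -0.390
outer loop
vertex -2.19 -0.296 -0.063
vertex -3.003 -0.377 -0.567
vertex -3.067 0.408 1.239
endloop
endfacet
facet normal 0.150 0.909 -0.390
outer loop
vertex -3.067 0.408 1.239
vertex -3.003 -0.377 -0.567
vertex -3.88 0.326 0.735
endloop
endfacet
facet normal -0.510 0.409 0.757
outer loop
vertex -3.067 0.408 1.239
vertex -3.88 0.326 0.735
vertex -3.598 -0.388 1.311
endloop
endfacet
facet normal 0.510 -0.409 -0.757
outer loop
vertex -3.003 -0.377 -0.567
vertex -2.722 -1.092 0.009
vertex -3.535 -1.173 -0.495
endloop
endfacet
facet normal -0.658 0.381 -0.649
outer loop
vertex -3.003 -0.377 -0.567
vertex -3.535 -1.173 -0.495
vertex -3.88 0.326 0.735
endloop
endfacet
facet normal -0.658 0.381 -0.649
outer loop
vertex -3.88 0.326 0.735
vertex -3.535 -1.173 -0.495
vertex -4.412 -0.47 0.807
endloop
endfacet
facet normal -0.510 0.409 0.757
outer loop
vertex -3.88 0.326 0.735
vertex -4.412 -0.47 0.807
vertex -3.598 -0.388 1.311
endloop
endfacet
facet normal 0.510 -0.409 -0.757
outer loop
vertex -3.535 -1.173 -0.495
vertex -2.722 -1.092 0.009
vertex -3.253 -1.888 0.081
endloop
endfacet
facet normal -0.809 -0.528 -0.260
outer loop
vertex -3.535 -1.173 -0.495
vertex -3.253 -1.888 0.081
vertex -4.412 -0.47 0.807
endloop
endfacet
facet normal -0.809 -0.528 -0.259
outer loop
vertex -4.412 -0.47 0.807
vertex -3.253 -1.888 0.081
vertex -4.13 -1.184 1.383
endloop
endfacet
facet normal -0.510 0.409 0.757
outer loop
vertex -4.412 -0.47 0.807
vertex -4.13 -1.184 1.383
vertex -3.598 -0.388 1.311
endloop
endfacet
facet normal 0.510 -0.409 -0.757
outer loop
vertex -3.253 -1.888 0.081
vertex -2.722 -1.092 0.009
vertex -2.44 -1.806 0.585
endloop
endfacet
facet normal -0.150 -0.908 0.390
outer loop
vertex -3.253 -1.888 0.081
vertex -2.44 -1.806 0.585
vertex -4.13 -1.184 1.383
endloop
endfacet
facet normal -0.151 -0.909 0.389
outer loop
vertex -4.13 -1.184 1.383
vertex -2.44 -1.806 0.585
vertex -3.317 -1.103 1.887
endloop
endfacet
facet normal -0.510 0.409 0.757
outer loop
vertex -4.13 -1.184 1.383
vertex -3.317 -1.103 1.887
vertex -3.598 -0.388 1.311
endloop
endfacet
facet normal 0.510 -0.409 -0.757
outer loop
vertex -2.44 -1.806 0.585
vertex -2.722 -1.092 0.009
vertex -1.908 -1.01 0.513
endloop
endfacet
facet normal 0.658 -0.381 0.649
outer loop
vertex -2.44 -1.806 0.585
vertex -1.908 -1.01 0.513
vertex -3.317 -1.103 1.887
endloop
endfacet
facet normal 0.658 -0.381 0.649
outer loop
vertex -3.317 -1.103 1.887
vertex -1.908 -1.01 0.513
vertex -2.785 -0.307 1.815
endloop
endfacet
facet normal -0.510 0.409 0.757
outer loop
vertex -3.317 -1.103 1.887
vertex -2.785 -0.307 1.815
vertex -3.598 -0.388 1.311
endloop
endfacet
facet normal 0.510 -0.409 -0.757
outer loop
vertex -1.908 -1.01 0.513
vertex -2.722 -1.092 0.009
vertex -2.19 -0.296 -0.063
endloop
endfacet
facet normal 0.808 0.528 0.259
outer loop
vertex -1.908 -1.01 0.513
vertex -2.19 -0.296 -0.063
vertex -2.785 -0.307 1.815
endloop
endfacet
facet normal 0.809 0.528 0.259
outer loop
vertex -2.785 -0.307 1.815
vertex -2.19 -0.296 -0.063
vertex -3.067 0.408 1.239
endloop
endfacet
facet normal -0.510 0.409 0.757
outer loop
vertex -2.785 -0.307 1.815
vertex -3.067 0.408 1.239
vertex -3.598 -0.388 1.311
endloop
endfacet

endsolid


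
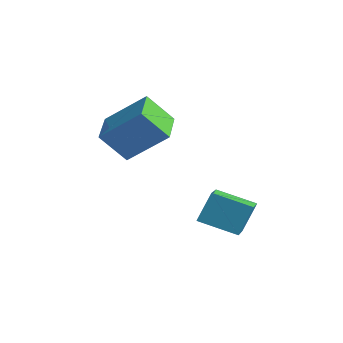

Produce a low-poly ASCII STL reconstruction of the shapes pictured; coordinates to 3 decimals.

solid 
facet normal -0.615 -0.466 -0.637
outer loop
vertex -3.281 -0.113 3.567
vertex -4.178 0.84 3.736
vertex -2.792 0.51 2.639
endloop
endfacet
facet normal 0.679 -0.723 -0.127
outer loop
vertex -1.802 1.26 3.664
vertex -3.281 -0.113 3.567
vertex -2.792 0.51 2.639
endloop
endfacet
facet normal -0.615 -0.465 -0.637
outer loop
vertex -2.792 0.51 2.639
vertex -4.178 0.84 3.736
vertex -3.689 1.464 2.808
endloop
endfacet
facet normal 0.400 0.511 -0.761
outer loop
vertex -3.689 1.464 2.808
vertex -1.802 1.26 3.664
vertex -2.792 0.51 2.639
endloop
endfacet
facet normal -0.400 -0.511 0.761
outer loop
vertex -3.281 -0.113 3.567
vertex -3.188 1.59 4.761
vertex -4.178 0.84 3.736
endloop
endfacet
facet normal 0.679 -0.723 -0.128
outer loop
vertex -2.291 0.636 4.592
vertex -3.281 -0.113 3.567
vertex -1.802 1.26 3.664
endloop
endfacet
facet normal -0.400 -0.511 0.760
outer loop
vertex -2.291 0.636 4.592
vertex -3.188 1.59 4.761
vertex -3.281 -0.113 3.567
endloop
endfacet
facet normal -0.680 0.722 0.128
outer loop
vertex -4.178 0.84 3.736
vertex -3.188 1.59 4.761
vertex -3.689 1.464 2.808
endloop
endfacet
facet normal 0.400 0.512 -0.760
outer loop
vertex -2.699 2.213 3.833
vertex -1.802 1.26 3.664
vertex -3.689 1.464 2.808
endloop
endfacet
facet normal -0.679 0.723 0.128
outer loop
vertex -3.689 1.464 2.808
vertex -3.188 1.59 4.761
vertex -2.699 2.213 3.833
endloop
endfacet
facet normal 0.615 0.466 0.637
outer loop
vertex -2.699 2.213 3.833
vertex -2.291 0.636 4.592
vertex -1.802 1.26 3.664
endloop
endfacet
facet normal 0.615 0.465 0.637
outer loop
vertex -3.188 1.59 4.761
vertex -2.291 0.636 4.592
vertex -2.699 2.213 3.833
endloop
endfacet
facet normal -0.782 -0.530 0.326
outer loop
vertex -0.545 1.724 1.749
vertex -1.252 2.537 1.375
vertex -0.609 1.224 0.782
endloop
endfacet
facet normal 0.620 -0.713 0.328
outer loop
vertex 0.392 1.903 0.365
vertex -0.545 1.724 1.749
vertex -0.609 1.224 0.782
endloop
endfacet
facet normal -0.782 -0.531 0.326
outer loop
vertex -0.609 1.224 0.782
vertex -1.252 2.537 1.375
vertex -1.316 2.037 0.409
endloop
endfacet
facet normal -0.059 -0.458 -0.887
outer loop
vertex -1.316 2.037 0.409
vertex 0.392 1.903 0.365
vertex -0.609 1.224 0.782
endloop
endfacet
facet normal 0.058 0.459 0.887
outer loop
vertex -0.545 1.724 1.749
vertex -0.251 3.216 0.958
vertex -1.252 2.537 1.375
endloop
endfacet
facet normal 0.620 -0.713 0.328
outer loop
vertex 0.456 2.403 1.331
vertex -0.545 1.724 1.749
vertex 0.392 1.903 0.365
endloop
endfacet
facet normal 0.059 0.458 0.887
outer loop
vertex 0.456 2.403 1.331
vertex -0.251 3.216 0.958
vertex -0.545 1.724 1.749
endloop
endfacet
facet normal -0.620 0.713 -0.328
outer loop
vertex -1.252 2.537 1.375
vertex -0.251 3.216 0.958
vertex -1.316 2.037 0.409
endloop
endfacet
facet normal -0.059 -0.459 -0.886
outer loop
vertex -0.315 2.716 -0.009
vertex 0.392 1.903 0.365
vertex -1.316 2.037 0.409
endloop
endfacet
facet normal -0.620 0.713 -0.327
outer loop
vertex -1.316 2.037 0.409
vertex -0.251 3.216 0.958
vertex -0.315 2.716 -0.009
endloop
endfacet
facet normal 0.782 0.530 -0.326
outer loop
vertex -0.315 2.716 -0.009
vertex 0.456 2.403 1.331
vertex 0.392 1.903 0.365
endloop
endfacet
facet normal 0.782 0.531 -0.326
outer loop
vertex -0.251 3.216 0.958
vertex 0.456 2.403 1.331
vertex -0.315 2.716 -0.009
endloop
endfacet

endsolid


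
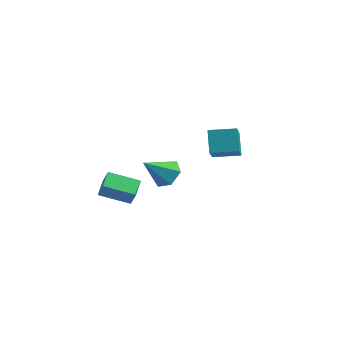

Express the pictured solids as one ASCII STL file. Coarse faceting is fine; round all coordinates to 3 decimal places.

solid 
facet normal 0.361 0.662 -0.658
outer loop
vertex 0.92 -0.67 1.193
vertex 0.393 -0.177 1.4
vertex 1.055 -0.188 1.752
endloop
endfacet
facet normal 0.690 -0.622 0.370
outer loop
vertex 0.92 -0.67 1.193
vertex 1.055 -0.188 1.752
vertex -0.133 -1.143 2.36
endloop
endfacet
facet normal 0.361 0.660 -0.658
outer loop
vertex 1.055 -0.188 1.752
vertex 0.393 -0.177 1.4
vertex 0.529 0.305 1.958
endloop
endfacet
facet normal 0.414 0.063 0.908
outer loop
vertex 1.055 -0.188 1.752
vertex 0.529 0.305 1.958
vertex -0.133 -1.143 2.36
endloop
endfacet
facet normal 0.360 0.661 -0.659
outer loop
vertex 0.529 0.305 1.958
vertex 0.393 -0.177 1.4
vertex -0.133 0.315 1.606
endloop
endfacet
facet normal -0.422 0.416 0.805
outer loop
vertex 0.529 0.305 1.958
vertex -0.133 0.315 1.606
vertex -0.133 -1.143 2.36
endloop
endfacet
facet normal 0.360 0.661 -0.659
outer loop
vertex -0.133 0.315 1.606
vertex 0.393 -0.177 1.4
vertex -0.269 -0.167 1.048
endloop
endfacet
facet normal -0.982 0.086 0.166
outer loop
vertex -0.133 0.315 1.606
vertex -0.269 -0.167 1.048
vertex -0.133 -1.143 2.36
endloop
endfacet
facet normal 0.360 0.662 -0.658
outer loop
vertex -0.269 -0.167 1.048
vertex 0.393 -0.177 1.4
vertex 0.257 -0.659 0.841
endloop
endfacet
facet normal -0.708 -0.600 -0.373
outer loop
vertex -0.269 -0.167 1.048
vertex 0.257 -0.659 0.841
vertex -0.133 -1.143 2.36
endloop
endfacet
facet normal 0.360 0.661 -0.658
outer loop
vertex 0.257 -0.659 0.841
vertex 0.393 -0.177 1.4
vertex 0.92 -0.67 1.193
endloop
endfacet
facet normal 0.128 -0.954 -0.271
outer loop
vertex 0.257 -0.659 0.841
vertex 0.92 -0.67 1.193
vertex -0.133 -1.143 2.36
endloop
endfacet
facet normal -0.846 -0.522 -0.106
outer loop
vertex 1.599 0.958 3.837
vertex 1.097 1.953 2.941
vertex 2.068 0.381 2.934
endloop
endfacet
facet normal 0.352 -0.695 0.627
outer loop
vertex 3.083 1.007 3.059
vertex 1.599 0.958 3.837
vertex 2.068 0.381 2.934
endloop
endfacet
facet normal -0.846 -0.522 -0.104
outer loop
vertex 2.068 0.381 2.934
vertex 1.097 1.953 2.941
vertex 1.565 1.375 2.037
endloop
endfacet
facet normal 0.400 -0.494 -0.772
outer loop
vertex 1.565 1.375 2.037
vertex 3.083 1.007 3.059
vertex 2.068 0.381 2.934
endloop
endfacet
facet normal -0.400 0.494 0.772
outer loop
vertex 1.599 0.958 3.837
vertex 2.112 2.579 3.066
vertex 1.097 1.953 2.941
endloop
endfacet
facet normal 0.352 -0.696 0.627
outer loop
vertex 2.615 1.585 3.963
vertex 1.599 0.958 3.837
vertex 3.083 1.007 3.059
endloop
endfacet
facet normal -0.400 0.494 0.772
outer loop
vertex 2.615 1.585 3.963
vertex 2.112 2.579 3.066
vertex 1.599 0.958 3.837
endloop
endfacet
facet normal -0.352 0.695 -0.627
outer loop
vertex 1.097 1.953 2.941
vertex 2.112 2.579 3.066
vertex 1.565 1.375 2.037
endloop
endfacet
facet normal 0.400 -0.493 -0.772
outer loop
vertex 2.581 2.002 2.163
vertex 3.083 1.007 3.059
vertex 1.565 1.375 2.037
endloop
endfacet
facet normal -0.351 0.695 -0.627
outer loop
vertex 1.565 1.375 2.037
vertex 2.112 2.579 3.066
vertex 2.581 2.002 2.163
endloop
endfacet
facet normal 0.847 0.522 0.105
outer loop
vertex 2.581 2.002 2.163
vertex 2.615 1.585 3.963
vertex 3.083 1.007 3.059
endloop
endfacet
facet normal 0.846 0.523 0.105
outer loop
vertex 2.112 2.579 3.066
vertex 2.615 1.585 3.963
vertex 2.581 2.002 2.163
endloop
endfacet
facet normal -0.459 0.210 -0.863
outer loop
vertex -0.612 -3.237 2.188
vertex 0.516 -2.599 1.743
vertex -0.321 -3.985 1.851
endloop
endfacet
facet normal -0.823 -0.466 0.324
outer loop
vertex 0.064 -4.161 2.577
vertex -0.612 -3.237 2.188
vertex -0.321 -3.985 1.851
endloop
endfacet
facet normal -0.458 0.210 -0.864
outer loop
vertex -0.321 -3.985 1.851
vertex 0.516 -2.599 1.743
vertex 0.807 -3.347 1.407
endloop
endfacet
facet normal 0.334 -0.860 -0.386
outer loop
vertex 0.807 -3.347 1.407
vertex 0.064 -4.161 2.577
vertex -0.321 -3.985 1.851
endloop
endfacet
facet normal -0.334 0.860 0.386
outer loop
vertex -0.612 -3.237 2.188
vertex 0.901 -2.775 2.469
vertex 0.516 -2.599 1.743
endloop
endfacet
facet normal -0.823 -0.466 0.324
outer loop
vertex -0.227 -3.413 2.913
vertex -0.612 -3.237 2.188
vertex 0.064 -4.161 2.577
endloop
endfacet
facet normal -0.334 0.860 0.386
outer loop
vertex -0.227 -3.413 2.913
vertex 0.901 -2.775 2.469
vertex -0.612 -3.237 2.188
endloop
endfacet
facet normal 0.824 0.466 -0.324
outer loop
vertex 0.516 -2.599 1.743
vertex 0.901 -2.775 2.469
vertex 0.807 -3.347 1.407
endloop
endfacet
facet normal 0.334 -0.860 -0.386
outer loop
vertex 1.192 -3.523 2.132
vertex 0.064 -4.161 2.577
vertex 0.807 -3.347 1.407
endloop
endfacet
facet normal 0.823 0.466 -0.324
outer loop
vertex 0.807 -3.347 1.407
vertex 0.901 -2.775 2.469
vertex 1.192 -3.523 2.132
endloop
endfacet
facet normal 0.459 -0.209 0.863
outer loop
vertex 1.192 -3.523 2.132
vertex -0.227 -3.413 2.913
vertex 0.064 -4.161 2.577
endloop
endfacet
facet normal 0.459 -0.210 0.863
outer loop
vertex 0.901 -2.775 2.469
vertex -0.227 -3.413 2.913
vertex 1.192 -3.523 2.132
endloop
endfacet

endsolid


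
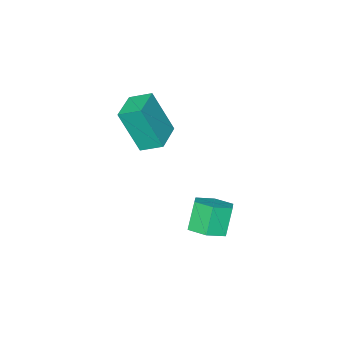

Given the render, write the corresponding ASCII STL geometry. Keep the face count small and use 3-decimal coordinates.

solid 
facet normal 0.424 0.163 -0.891
outer loop
vertex 3.607 1.165 -3.093
vertex 2.839 1.495 -3.398
vertex 3.435 2.035 -3.016
endloop
endfacet
facet normal 0.885 0.135 0.446
outer loop
vertex 3.607 1.165 -3.093
vertex 3.435 2.035 -3.016
vertex 3.009 0.935 -1.837
endloop
endfacet
facet normal 0.885 0.136 0.446
outer loop
vertex 3.009 0.935 -1.837
vertex 3.435 2.035 -3.016
vertex 2.837 1.804 -1.76
endloop
endfacet
facet normal -0.424 -0.163 0.891
outer loop
vertex 3.009 0.935 -1.837
vertex 2.837 1.804 -1.76
vertex 2.241 1.265 -2.142
endloop
endfacet
facet normal 0.424 0.163 -0.891
outer loop
vertex 3.435 2.035 -3.016
vertex 2.839 1.495 -3.398
vertex 2.667 2.365 -3.321
endloop
endfacet
facet normal 0.274 0.914 0.299
outer loop
vertex 3.435 2.035 -3.016
vertex 2.667 2.365 -3.321
vertex 2.837 1.804 -1.76
endloop
endfacet
facet normal 0.275 0.914 0.298
outer loop
vertex 2.837 1.804 -1.76
vertex 2.667 2.365 -3.321
vertex 2.069 2.135 -2.065
endloop
endfacet
facet normal -0.424 -0.163 0.891
outer loop
vertex 2.837 1.804 -1.76
vertex 2.069 2.135 -2.065
vertex 2.241 1.265 -2.142
endloop
endfacet
facet normal 0.424 0.163 -0.891
outer loop
vertex 2.667 2.365 -3.321
vertex 2.839 1.495 -3.398
vertex 2.071 1.825 -3.703
endloop
endfacet
facet normal -0.610 0.778 -0.148
outer loop
vertex 2.667 2.365 -3.321
vertex 2.071 1.825 -3.703
vertex 2.069 2.135 -2.065
endloop
endfacet
facet normal -0.610 0.778 -0.148
outer loop
vertex 2.069 2.135 -2.065
vertex 2.071 1.825 -3.703
vertex 1.473 1.595 -2.447
endloop
endfacet
facet normal -0.424 -0.163 0.891
outer loop
vertex 2.069 2.135 -2.065
vertex 1.473 1.595 -2.447
vertex 2.241 1.265 -2.142
endloop
endfacet
facet normal 0.424 0.163 -0.891
outer loop
vertex 2.071 1.825 -3.703
vertex 2.839 1.495 -3.398
vertex 2.243 0.956 -3.78
endloop
endfacet
facet normal -0.885 -0.136 -0.446
outer loop
vertex 2.071 1.825 -3.703
vertex 2.243 0.956 -3.78
vertex 1.473 1.595 -2.447
endloop
endfacet
facet normal -0.885 -0.135 -0.446
outer loop
vertex 1.473 1.595 -2.447
vertex 2.243 0.956 -3.78
vertex 1.645 0.725 -2.524
endloop
endfacet
facet normal -0.424 -0.163 0.891
outer loop
vertex 1.473 1.595 -2.447
vertex 1.645 0.725 -2.524
vertex 2.241 1.265 -2.142
endloop
endfacet
facet normal 0.424 0.163 -0.891
outer loop
vertex 2.243 0.956 -3.78
vertex 2.839 1.495 -3.398
vertex 3.011 0.625 -3.475
endloop
endfacet
facet normal -0.275 -0.914 -0.299
outer loop
vertex 2.243 0.956 -3.78
vertex 3.011 0.625 -3.475
vertex 1.645 0.725 -2.524
endloop
endfacet
facet normal -0.274 -0.914 -0.298
outer loop
vertex 1.645 0.725 -2.524
vertex 3.011 0.625 -3.475
vertex 2.413 0.395 -2.219
endloop
endfacet
facet normal -0.424 -0.163 0.891
outer loop
vertex 1.645 0.725 -2.524
vertex 2.413 0.395 -2.219
vertex 2.241 1.265 -2.142
endloop
endfacet
facet normal 0.424 0.163 -0.891
outer loop
vertex 3.011 0.625 -3.475
vertex 2.839 1.495 -3.398
vertex 3.607 1.165 -3.093
endloop
endfacet
facet normal 0.610 -0.778 0.148
outer loop
vertex 3.011 0.625 -3.475
vertex 3.607 1.165 -3.093
vertex 2.413 0.395 -2.219
endloop
endfacet
facet normal 0.610 -0.778 0.148
outer loop
vertex 2.413 0.395 -2.219
vertex 3.607 1.165 -3.093
vertex 3.009 0.935 -1.837
endloop
endfacet
facet normal -0.424 -0.163 0.891
outer loop
vertex 2.413 0.395 -2.219
vertex 3.009 0.935 -1.837
vertex 2.241 1.265 -2.142
endloop
endfacet
facet normal -0.869 -0.495 0.017
outer loop
vertex 2.97 -2.873 2.473
vertex 2.494 -2.023 2.916
vertex 2.494 -2.105 0.489
endloop
endfacet
facet normal 0.445 -0.794 -0.414
outer loop
vertex 3.806 -1.357 0.464
vertex 2.97 -2.873 2.473
vertex 2.494 -2.105 0.489
endloop
endfacet
facet normal -0.869 -0.495 0.017
outer loop
vertex 2.494 -2.105 0.489
vertex 2.494 -2.023 2.916
vertex 2.018 -1.255 0.932
endloop
endfacet
facet normal -0.218 0.352 -0.910
outer loop
vertex 2.018 -1.255 0.932
vertex 3.806 -1.357 0.464
vertex 2.494 -2.105 0.489
endloop
endfacet
facet normal 0.218 -0.352 0.910
outer loop
vertex 2.97 -2.873 2.473
vertex 3.806 -1.275 2.891
vertex 2.494 -2.023 2.916
endloop
endfacet
facet normal 0.445 -0.794 -0.414
outer loop
vertex 4.282 -2.125 2.448
vertex 2.97 -2.873 2.473
vertex 3.806 -1.357 0.464
endloop
endfacet
facet normal 0.218 -0.352 0.910
outer loop
vertex 4.282 -2.125 2.448
vertex 3.806 -1.275 2.891
vertex 2.97 -2.873 2.473
endloop
endfacet
facet normal -0.445 0.794 0.414
outer loop
vertex 2.494 -2.023 2.916
vertex 3.806 -1.275 2.891
vertex 2.018 -1.255 0.932
endloop
endfacet
facet normal -0.218 0.352 -0.910
outer loop
vertex 3.33 -0.507 0.907
vertex 3.806 -1.357 0.464
vertex 2.018 -1.255 0.932
endloop
endfacet
facet normal -0.445 0.794 0.414
outer loop
vertex 2.018 -1.255 0.932
vertex 3.806 -1.275 2.891
vertex 3.33 -0.507 0.907
endloop
endfacet
facet normal 0.869 0.495 -0.017
outer loop
vertex 3.33 -0.507 0.907
vertex 4.282 -2.125 2.448
vertex 3.806 -1.357 0.464
endloop
endfacet
facet normal 0.869 0.495 -0.017
outer loop
vertex 3.806 -1.275 2.891
vertex 4.282 -2.125 2.448
vertex 3.33 -0.507 0.907
endloop
endfacet

endsolid
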